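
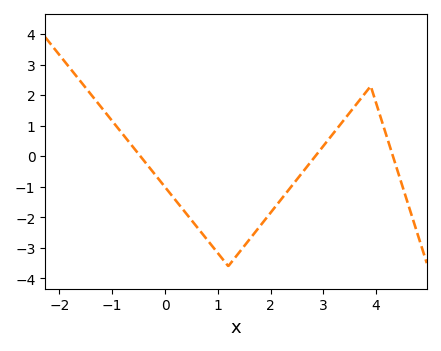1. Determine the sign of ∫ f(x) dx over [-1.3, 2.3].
negative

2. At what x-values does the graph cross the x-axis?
-0.466, 2.85, 4.32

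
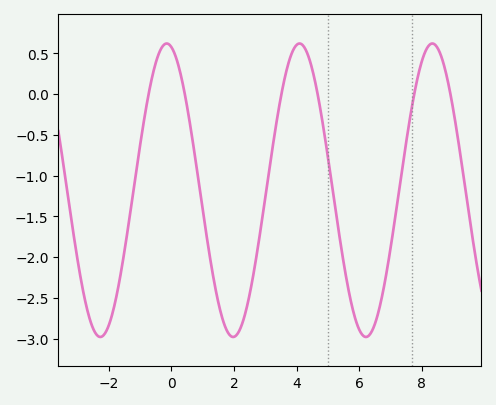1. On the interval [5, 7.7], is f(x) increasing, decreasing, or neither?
neither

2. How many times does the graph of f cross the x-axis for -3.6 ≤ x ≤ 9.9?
6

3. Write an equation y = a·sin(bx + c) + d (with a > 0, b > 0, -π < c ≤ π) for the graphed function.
y = 1.8sin(1.48x + 1.79) - 1.18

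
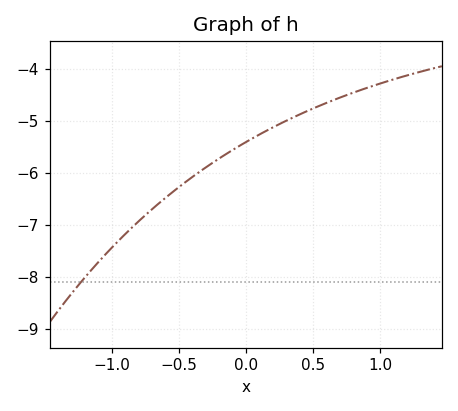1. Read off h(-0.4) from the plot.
-6.1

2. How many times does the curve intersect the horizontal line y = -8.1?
1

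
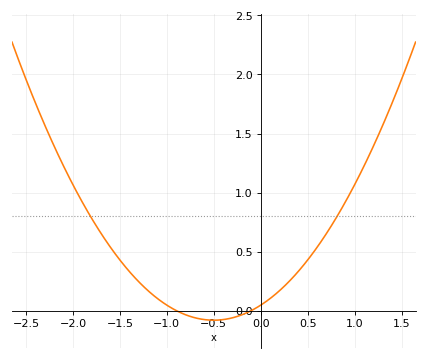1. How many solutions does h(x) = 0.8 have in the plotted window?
2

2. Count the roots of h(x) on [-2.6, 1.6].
2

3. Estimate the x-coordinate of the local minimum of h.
-0.5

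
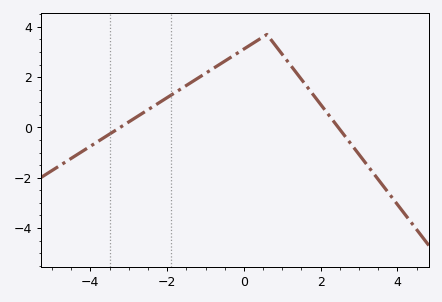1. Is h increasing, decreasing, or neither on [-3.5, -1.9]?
increasing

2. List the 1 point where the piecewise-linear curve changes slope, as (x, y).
(0.6, 3.7)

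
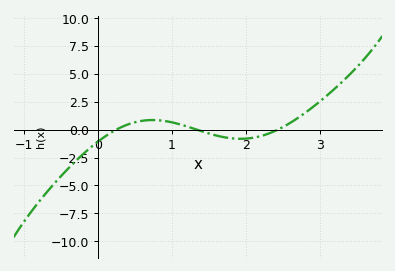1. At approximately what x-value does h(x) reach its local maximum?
0.738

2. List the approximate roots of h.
0.247, 1.34, 2.43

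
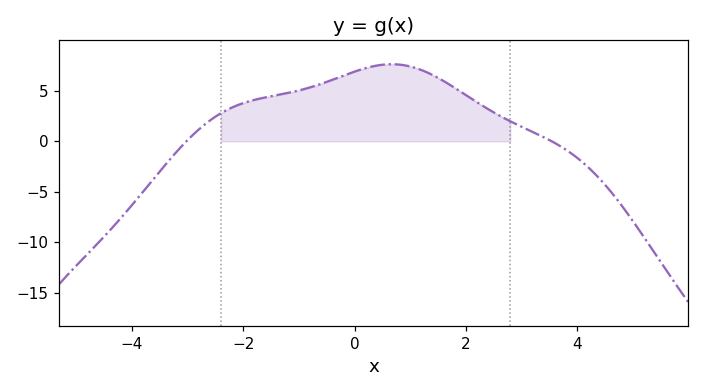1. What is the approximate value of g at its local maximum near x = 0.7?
7.63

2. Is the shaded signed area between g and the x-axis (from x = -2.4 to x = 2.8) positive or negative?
positive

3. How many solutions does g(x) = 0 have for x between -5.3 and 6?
2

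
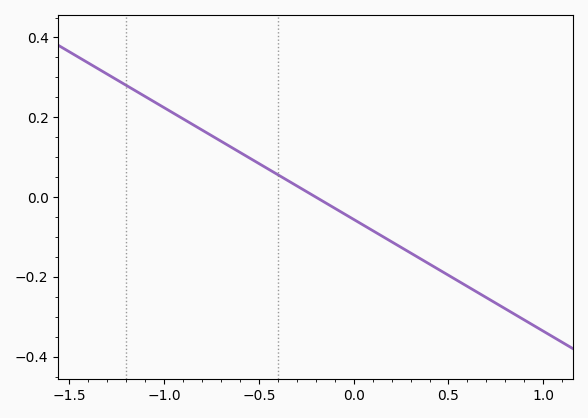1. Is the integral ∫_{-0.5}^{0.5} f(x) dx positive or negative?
negative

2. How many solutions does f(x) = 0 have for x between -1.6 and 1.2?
1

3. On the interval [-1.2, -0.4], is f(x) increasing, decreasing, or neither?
decreasing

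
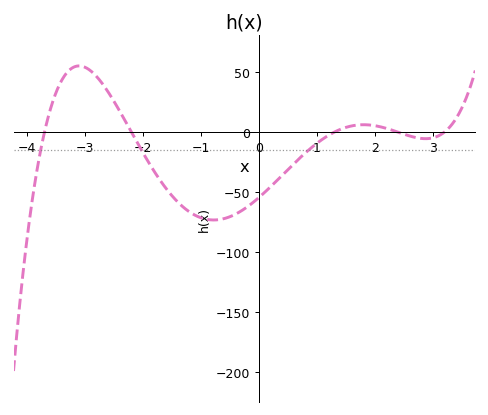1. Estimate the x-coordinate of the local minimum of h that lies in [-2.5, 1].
-0.78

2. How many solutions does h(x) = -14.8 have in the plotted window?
3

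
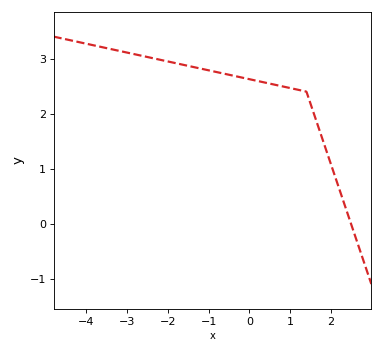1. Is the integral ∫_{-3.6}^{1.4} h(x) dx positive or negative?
positive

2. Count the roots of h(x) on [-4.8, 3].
1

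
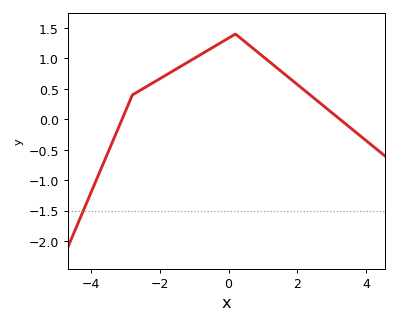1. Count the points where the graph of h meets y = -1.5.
1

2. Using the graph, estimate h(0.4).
1.31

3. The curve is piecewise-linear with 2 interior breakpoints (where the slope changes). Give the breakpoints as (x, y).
(-2.8, 0.4); (0.2, 1.4)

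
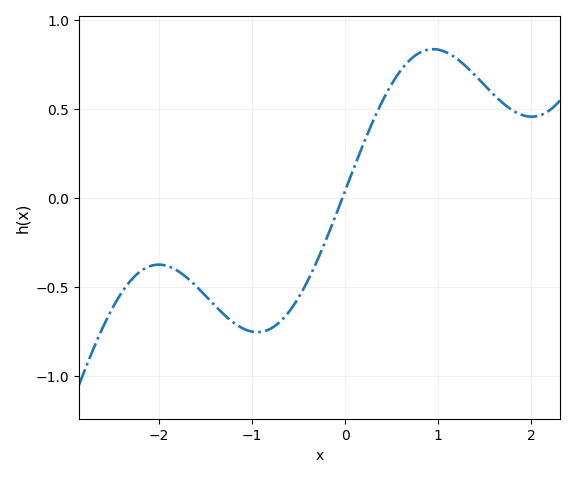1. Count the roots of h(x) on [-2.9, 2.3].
1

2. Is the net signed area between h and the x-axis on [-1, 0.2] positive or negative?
negative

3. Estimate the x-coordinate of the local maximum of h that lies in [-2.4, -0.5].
-2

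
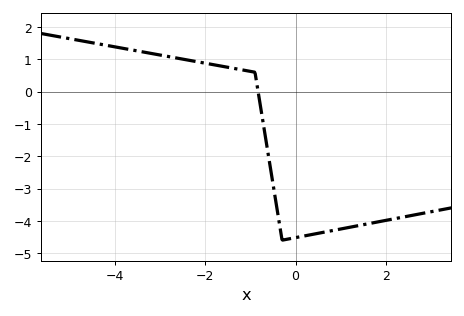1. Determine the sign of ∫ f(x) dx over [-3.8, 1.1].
negative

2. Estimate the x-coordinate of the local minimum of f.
-0.2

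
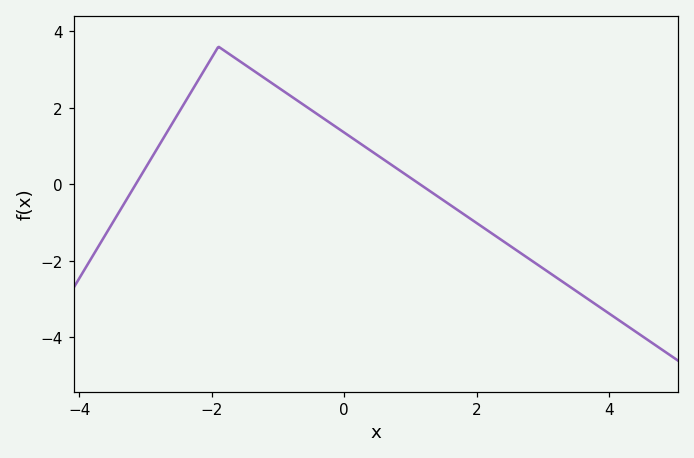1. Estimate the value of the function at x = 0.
1.35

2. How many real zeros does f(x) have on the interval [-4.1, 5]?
2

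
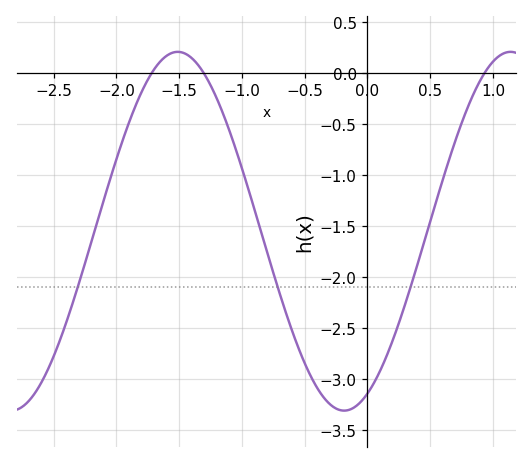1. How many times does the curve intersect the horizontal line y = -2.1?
3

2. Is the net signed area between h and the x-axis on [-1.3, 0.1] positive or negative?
negative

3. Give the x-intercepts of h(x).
-1.72, -1.3, 0.932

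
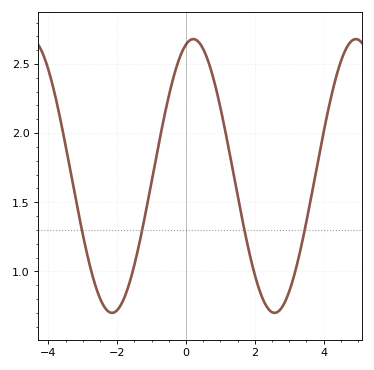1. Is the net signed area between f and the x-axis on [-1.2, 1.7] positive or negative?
positive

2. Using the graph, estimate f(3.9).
1.9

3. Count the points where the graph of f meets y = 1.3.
4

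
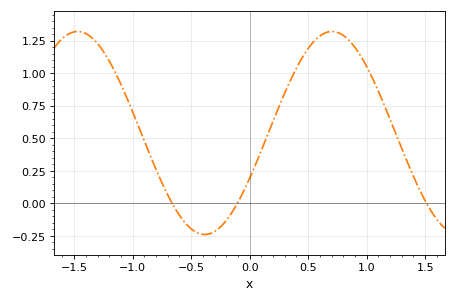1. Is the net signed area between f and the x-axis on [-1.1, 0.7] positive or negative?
positive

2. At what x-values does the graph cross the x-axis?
-0.65, -0.1, 1.5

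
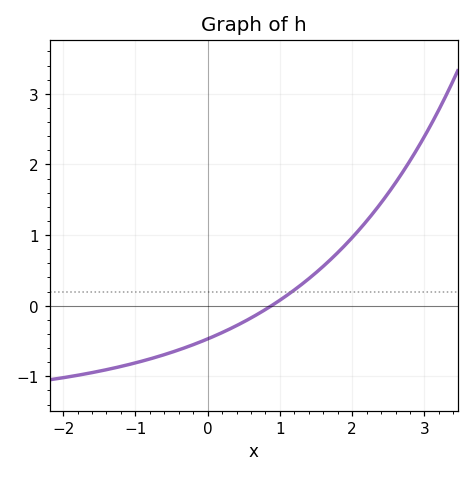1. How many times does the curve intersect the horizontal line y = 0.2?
1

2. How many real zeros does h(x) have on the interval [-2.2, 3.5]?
1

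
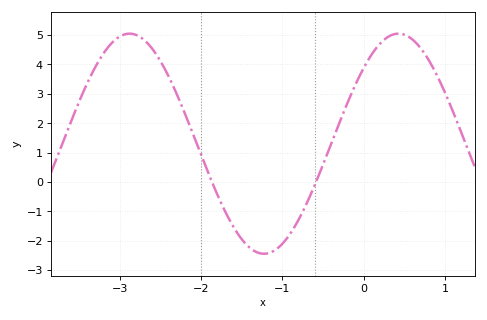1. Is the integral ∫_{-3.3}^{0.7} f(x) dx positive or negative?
positive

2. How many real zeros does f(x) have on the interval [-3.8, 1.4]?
2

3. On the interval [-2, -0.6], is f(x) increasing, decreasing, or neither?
neither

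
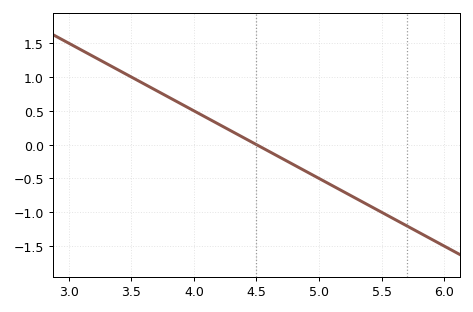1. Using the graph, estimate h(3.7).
0.8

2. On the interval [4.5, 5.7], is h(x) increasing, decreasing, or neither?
decreasing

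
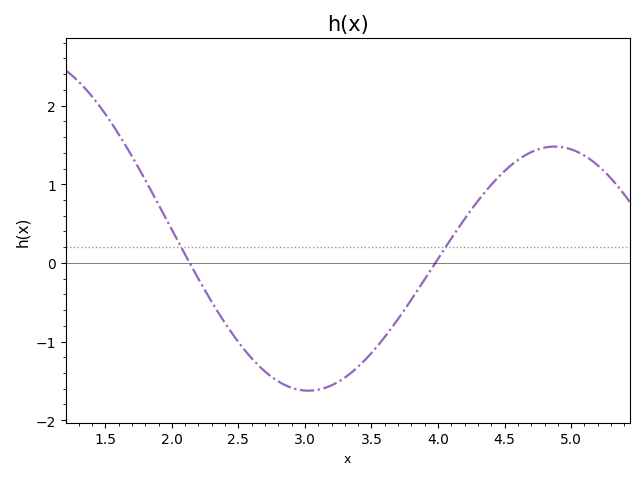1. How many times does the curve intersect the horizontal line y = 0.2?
2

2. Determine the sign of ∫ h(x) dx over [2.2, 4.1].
negative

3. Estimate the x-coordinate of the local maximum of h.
4.88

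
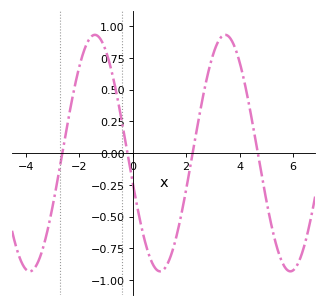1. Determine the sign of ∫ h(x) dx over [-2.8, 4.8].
positive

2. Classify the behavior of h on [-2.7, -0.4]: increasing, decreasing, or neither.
neither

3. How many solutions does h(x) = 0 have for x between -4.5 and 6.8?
4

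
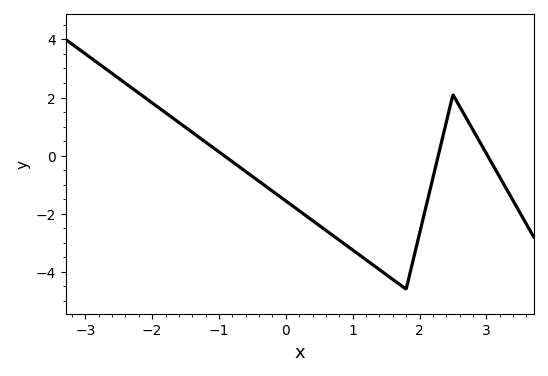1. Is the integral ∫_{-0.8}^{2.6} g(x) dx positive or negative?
negative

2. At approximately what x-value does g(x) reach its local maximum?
2.5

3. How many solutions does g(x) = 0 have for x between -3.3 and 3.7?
3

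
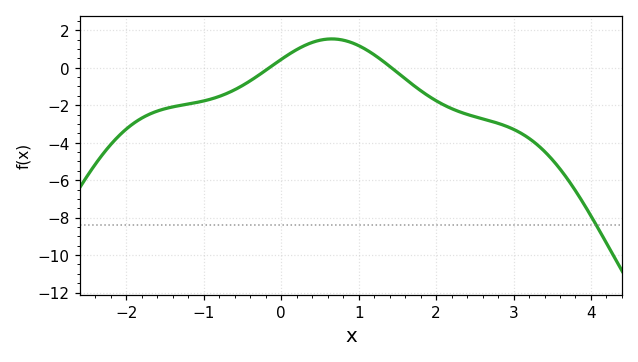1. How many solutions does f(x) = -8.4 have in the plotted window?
1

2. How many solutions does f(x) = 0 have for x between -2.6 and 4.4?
2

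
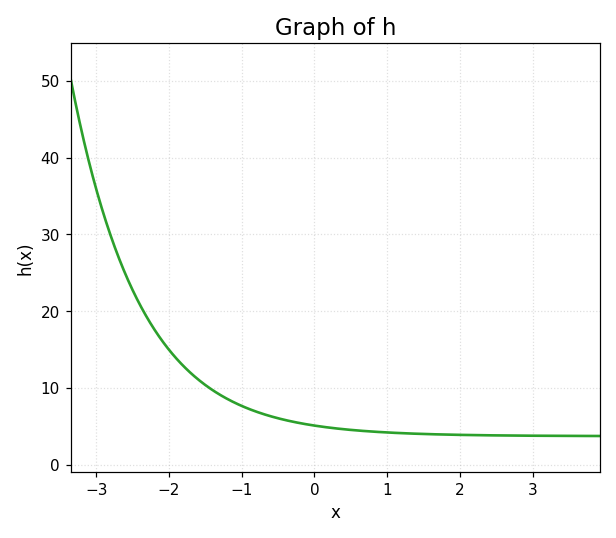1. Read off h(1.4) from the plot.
4.03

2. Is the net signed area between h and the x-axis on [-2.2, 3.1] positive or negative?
positive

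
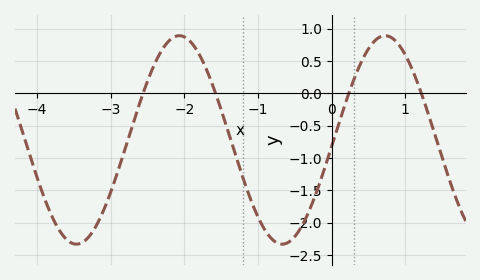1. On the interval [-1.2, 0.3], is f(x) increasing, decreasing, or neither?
neither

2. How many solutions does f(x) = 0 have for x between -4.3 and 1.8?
4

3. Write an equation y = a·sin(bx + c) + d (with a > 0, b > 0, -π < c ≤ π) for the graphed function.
y = 1.61sin(2.25x - 0.06) - 0.72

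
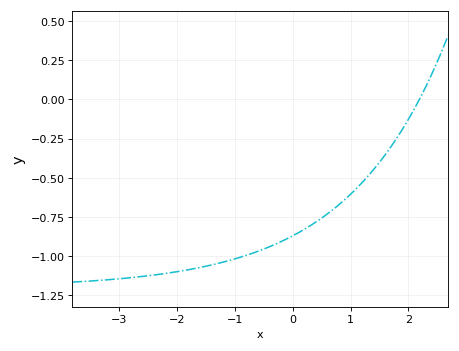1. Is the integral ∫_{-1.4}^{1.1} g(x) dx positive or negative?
negative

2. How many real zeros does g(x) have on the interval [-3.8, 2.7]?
1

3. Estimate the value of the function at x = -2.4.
-1.12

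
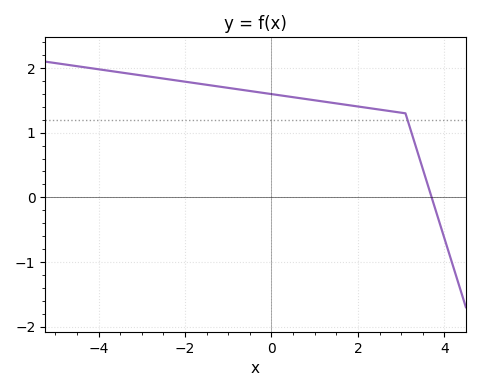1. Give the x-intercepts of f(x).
3.8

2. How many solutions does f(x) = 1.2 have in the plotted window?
1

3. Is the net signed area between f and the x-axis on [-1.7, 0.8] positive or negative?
positive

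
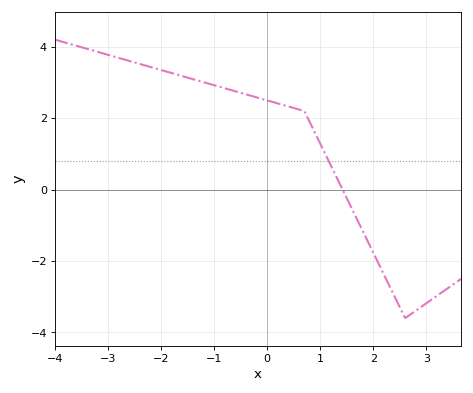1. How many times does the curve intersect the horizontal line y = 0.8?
1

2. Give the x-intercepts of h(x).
1.4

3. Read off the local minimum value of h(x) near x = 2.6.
-3.6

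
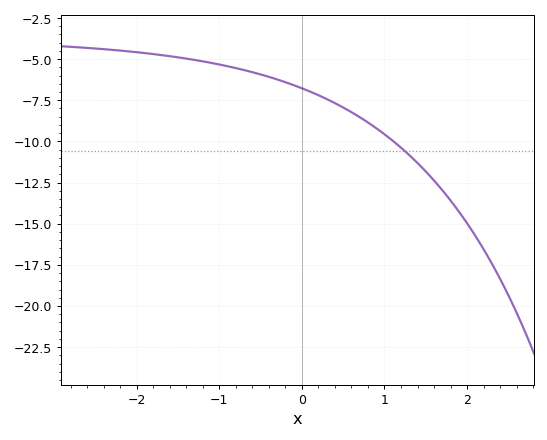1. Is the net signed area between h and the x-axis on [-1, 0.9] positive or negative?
negative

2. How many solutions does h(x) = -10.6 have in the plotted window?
1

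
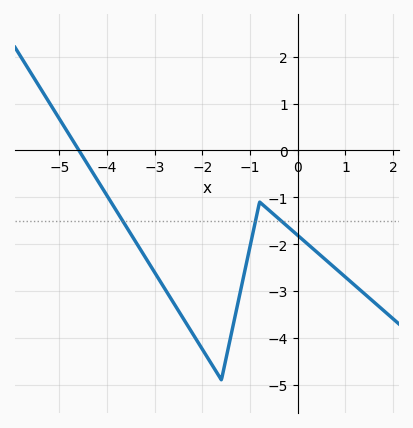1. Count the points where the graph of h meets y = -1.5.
3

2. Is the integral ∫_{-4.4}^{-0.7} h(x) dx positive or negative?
negative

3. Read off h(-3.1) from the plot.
-2.4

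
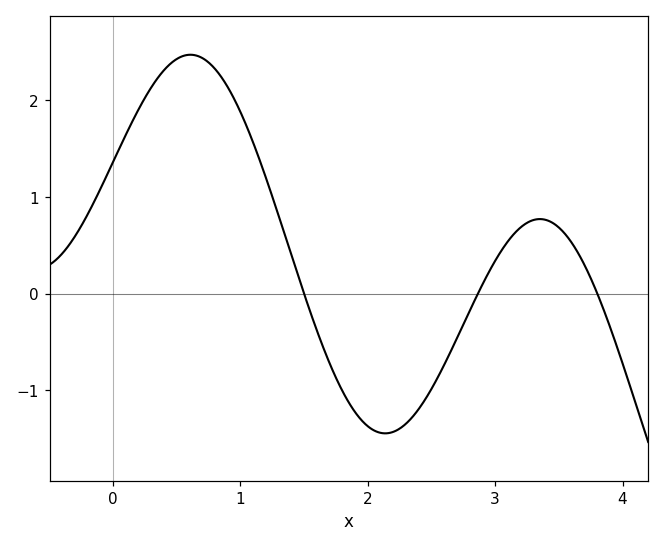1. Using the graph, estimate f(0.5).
2.43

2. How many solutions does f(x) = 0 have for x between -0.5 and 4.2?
3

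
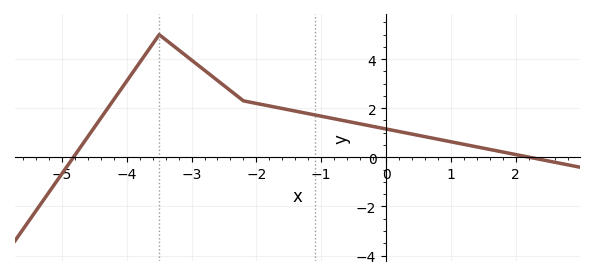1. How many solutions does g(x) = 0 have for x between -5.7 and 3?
2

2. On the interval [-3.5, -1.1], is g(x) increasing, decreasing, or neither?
decreasing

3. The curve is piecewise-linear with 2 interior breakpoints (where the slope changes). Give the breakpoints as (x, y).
(-3.5, 5); (-2.2, 2.3)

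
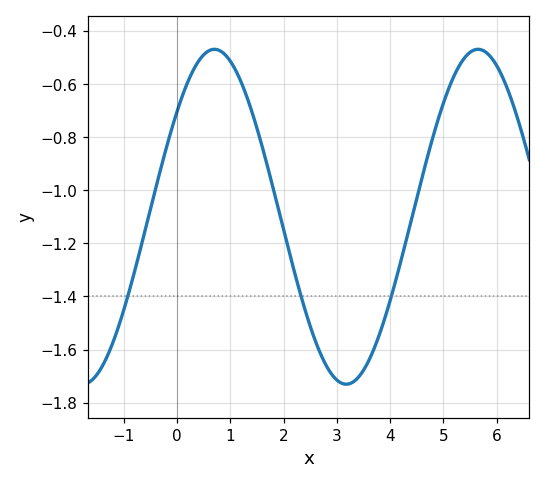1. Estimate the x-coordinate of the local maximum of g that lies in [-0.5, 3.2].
0.8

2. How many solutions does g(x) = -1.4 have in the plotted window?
3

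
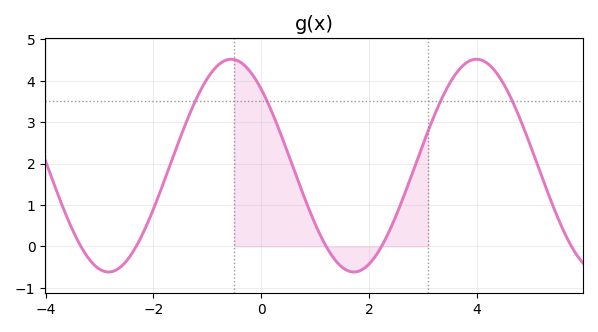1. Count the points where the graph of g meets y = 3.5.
4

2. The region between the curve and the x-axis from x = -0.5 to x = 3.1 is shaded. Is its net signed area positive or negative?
positive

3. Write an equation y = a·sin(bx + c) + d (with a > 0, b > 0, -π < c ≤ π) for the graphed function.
y = 2.57sin(1.38x + 2.34) + 1.95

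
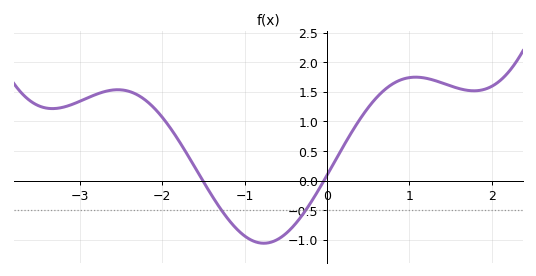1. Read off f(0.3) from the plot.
0.822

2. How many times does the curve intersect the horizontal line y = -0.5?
2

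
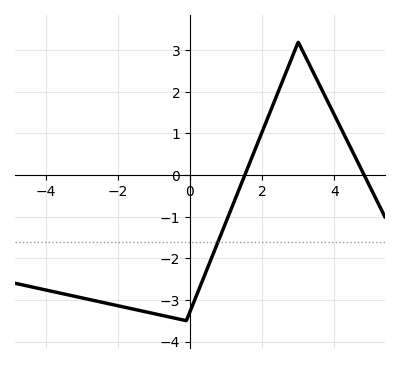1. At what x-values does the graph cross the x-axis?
1.52, 4.83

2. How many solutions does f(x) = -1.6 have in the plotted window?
1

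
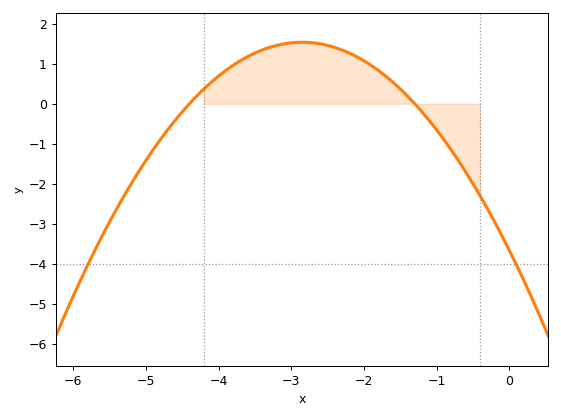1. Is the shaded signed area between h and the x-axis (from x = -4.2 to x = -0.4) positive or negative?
positive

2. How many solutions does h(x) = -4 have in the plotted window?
2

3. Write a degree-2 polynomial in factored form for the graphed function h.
y = -0.64(x + 4.4)(x + 1.3)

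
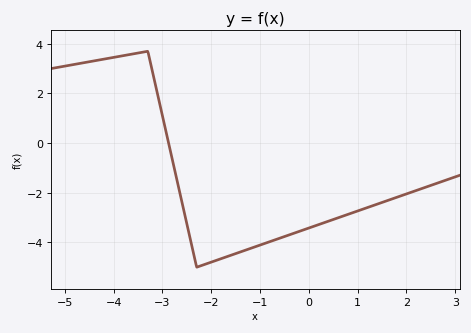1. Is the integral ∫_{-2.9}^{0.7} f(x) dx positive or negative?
negative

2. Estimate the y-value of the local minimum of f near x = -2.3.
-5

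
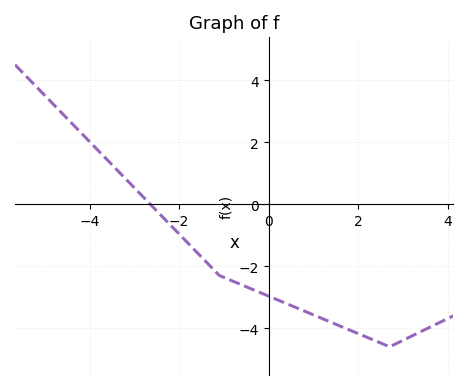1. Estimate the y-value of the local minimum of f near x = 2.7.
-4.6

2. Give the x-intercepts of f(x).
-2.64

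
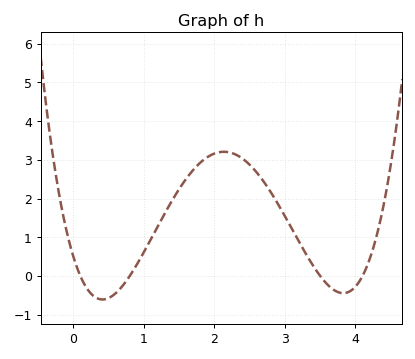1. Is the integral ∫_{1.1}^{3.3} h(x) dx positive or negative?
positive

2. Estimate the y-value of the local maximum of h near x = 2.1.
3.21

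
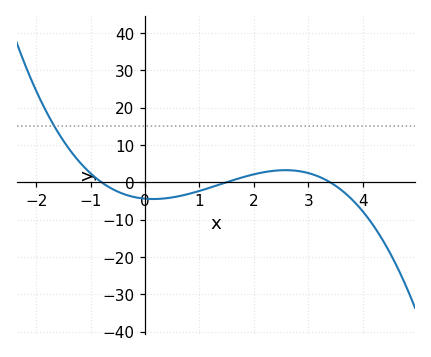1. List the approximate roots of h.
-0.8, 1.5, 3.4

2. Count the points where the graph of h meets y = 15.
1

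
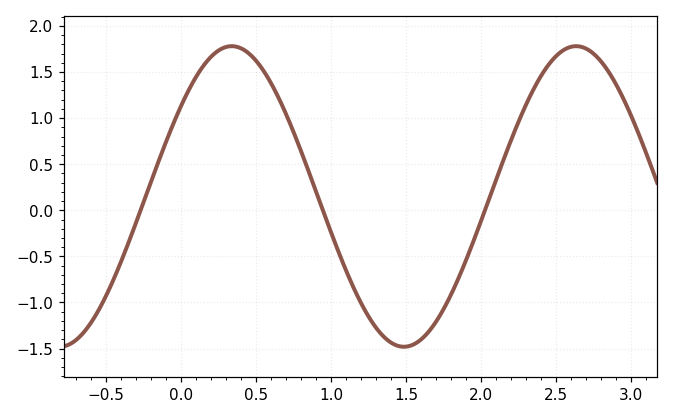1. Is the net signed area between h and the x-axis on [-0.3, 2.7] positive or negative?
positive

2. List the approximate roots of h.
-0.267, 0.947, 2.03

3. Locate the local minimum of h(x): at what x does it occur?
1.49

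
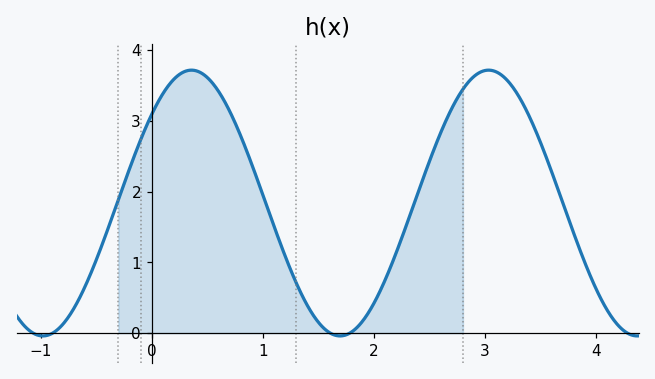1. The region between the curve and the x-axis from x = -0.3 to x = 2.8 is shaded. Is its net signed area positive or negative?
positive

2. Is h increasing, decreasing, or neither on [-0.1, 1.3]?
neither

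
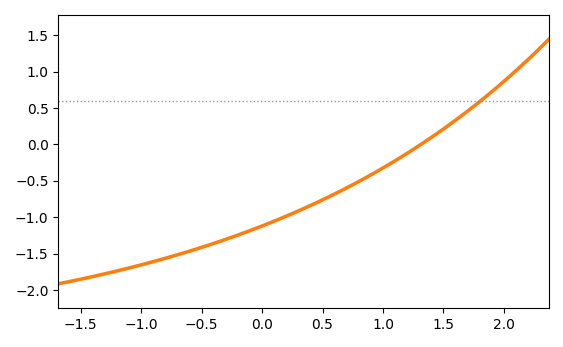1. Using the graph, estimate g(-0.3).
-1.3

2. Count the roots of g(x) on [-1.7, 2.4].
1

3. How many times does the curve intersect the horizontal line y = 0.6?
1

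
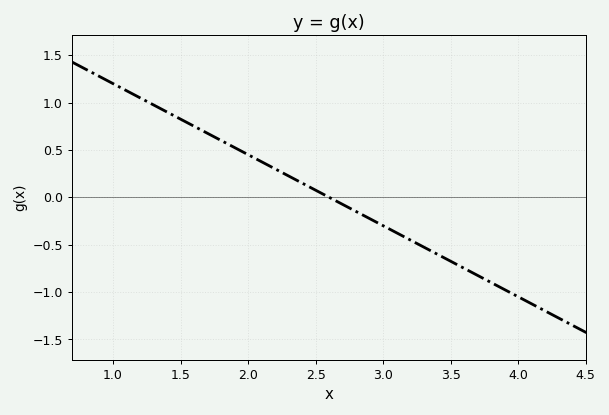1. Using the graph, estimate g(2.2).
0.3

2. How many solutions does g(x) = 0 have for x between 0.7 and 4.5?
1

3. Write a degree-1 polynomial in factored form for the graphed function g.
y = -0.75(x - 2.6)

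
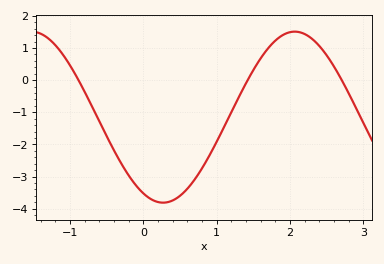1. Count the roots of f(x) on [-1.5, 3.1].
3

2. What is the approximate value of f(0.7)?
-3.09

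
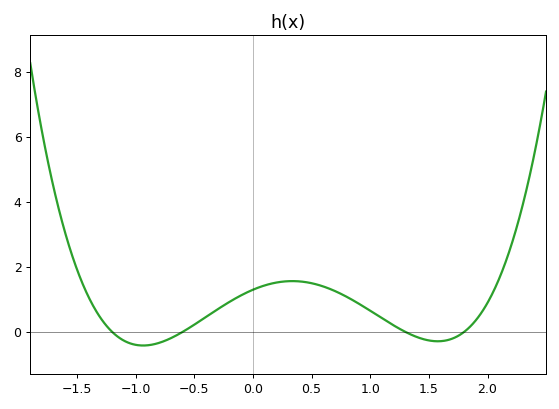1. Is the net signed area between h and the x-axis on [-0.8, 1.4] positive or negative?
positive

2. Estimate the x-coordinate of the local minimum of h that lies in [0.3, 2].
1.58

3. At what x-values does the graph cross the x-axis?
-1.2, -0.6, 1.3, 1.8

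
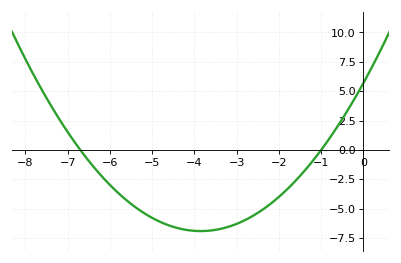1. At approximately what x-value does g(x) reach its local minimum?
-3.85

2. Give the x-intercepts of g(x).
-6.7, -1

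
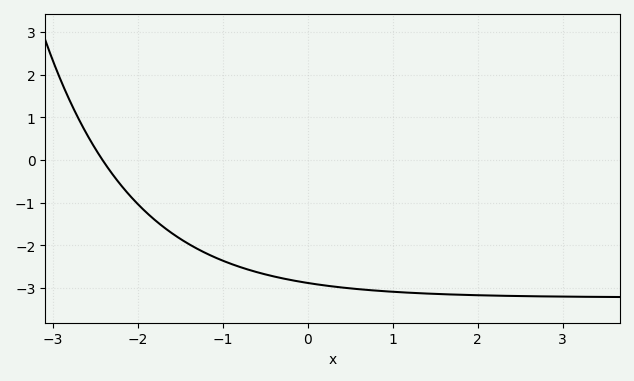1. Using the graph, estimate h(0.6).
-3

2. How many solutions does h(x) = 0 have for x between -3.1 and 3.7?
1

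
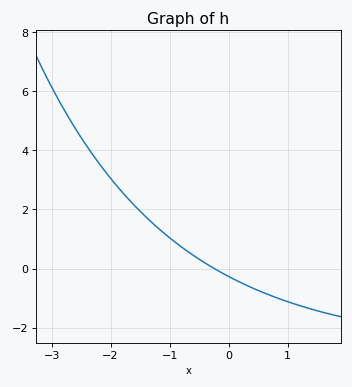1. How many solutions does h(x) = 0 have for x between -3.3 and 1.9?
1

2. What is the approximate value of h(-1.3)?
1.56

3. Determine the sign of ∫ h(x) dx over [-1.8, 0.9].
positive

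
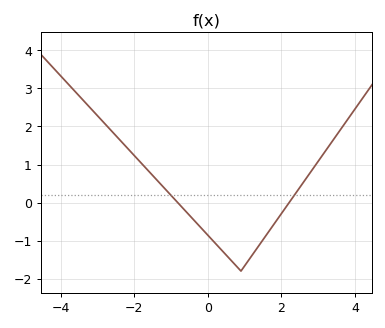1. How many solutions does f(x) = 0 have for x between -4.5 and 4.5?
2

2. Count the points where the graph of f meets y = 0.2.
2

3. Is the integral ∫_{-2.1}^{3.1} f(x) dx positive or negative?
negative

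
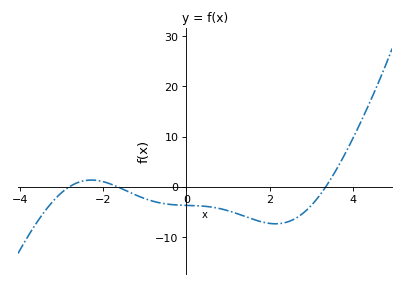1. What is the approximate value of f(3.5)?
1.9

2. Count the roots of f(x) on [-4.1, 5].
3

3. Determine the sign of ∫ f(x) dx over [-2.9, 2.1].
negative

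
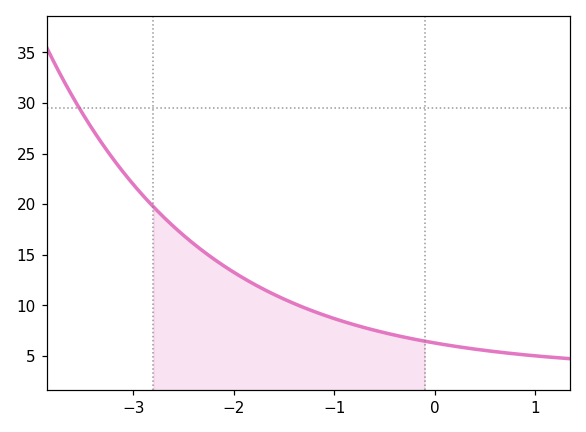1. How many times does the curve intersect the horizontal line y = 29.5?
1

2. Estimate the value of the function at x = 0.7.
5.5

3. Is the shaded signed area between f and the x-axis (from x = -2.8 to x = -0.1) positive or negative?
positive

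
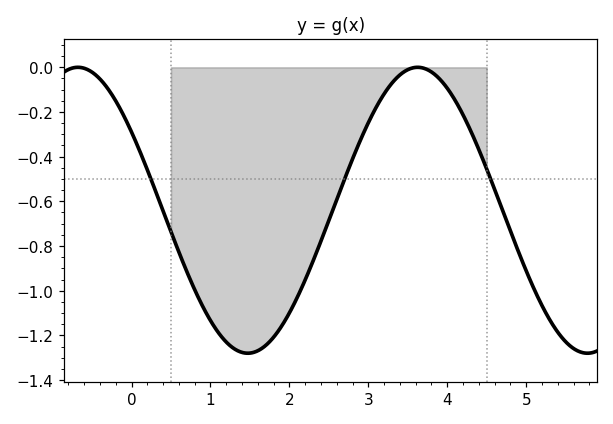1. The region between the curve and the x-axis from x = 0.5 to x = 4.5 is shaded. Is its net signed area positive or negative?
negative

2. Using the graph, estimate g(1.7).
-1.25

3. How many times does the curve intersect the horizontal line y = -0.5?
3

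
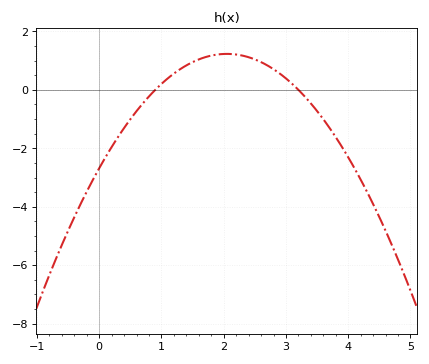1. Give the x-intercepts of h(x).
0.9, 3.2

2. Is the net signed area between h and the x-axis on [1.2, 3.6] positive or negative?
positive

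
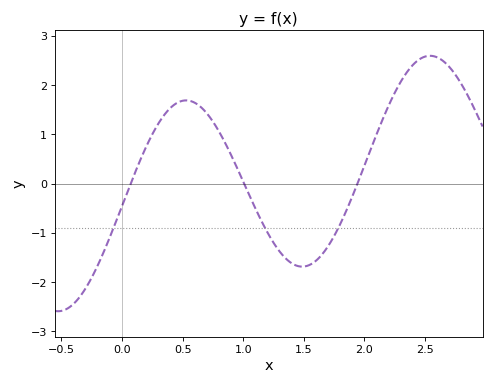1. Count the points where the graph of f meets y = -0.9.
3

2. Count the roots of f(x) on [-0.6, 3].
3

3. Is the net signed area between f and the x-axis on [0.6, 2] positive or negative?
negative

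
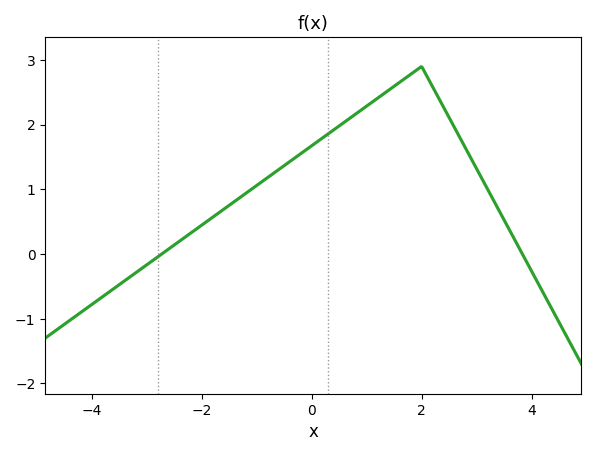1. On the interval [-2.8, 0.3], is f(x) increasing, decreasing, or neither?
increasing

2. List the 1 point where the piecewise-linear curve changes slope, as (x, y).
(2, 2.9)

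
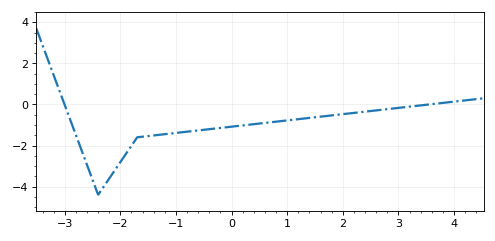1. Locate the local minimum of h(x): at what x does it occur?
-2.4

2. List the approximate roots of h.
-3, 3.55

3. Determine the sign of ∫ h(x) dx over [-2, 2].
negative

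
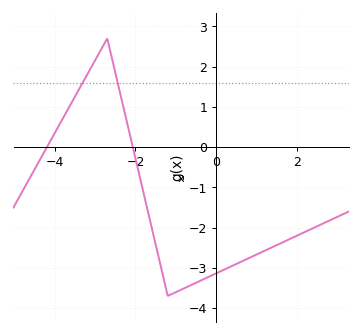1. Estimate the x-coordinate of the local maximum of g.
-2.7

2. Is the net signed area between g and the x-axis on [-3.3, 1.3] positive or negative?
negative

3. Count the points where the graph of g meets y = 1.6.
2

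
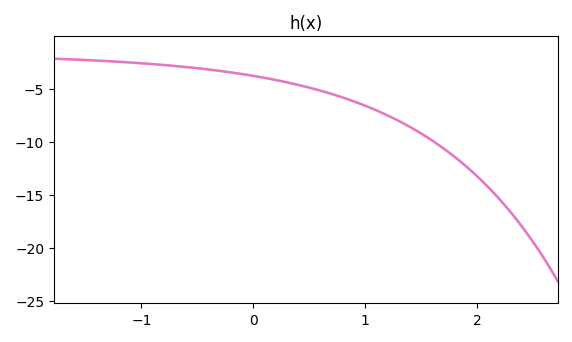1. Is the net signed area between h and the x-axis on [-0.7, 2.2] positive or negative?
negative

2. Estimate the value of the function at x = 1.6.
-9.88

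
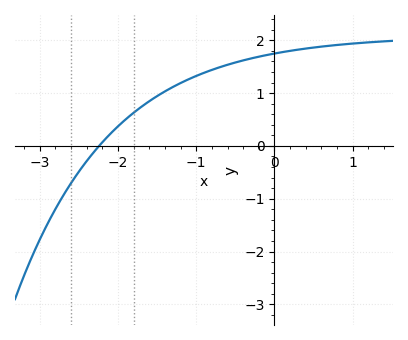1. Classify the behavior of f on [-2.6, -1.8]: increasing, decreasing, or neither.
increasing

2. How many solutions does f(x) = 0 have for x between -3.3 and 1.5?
1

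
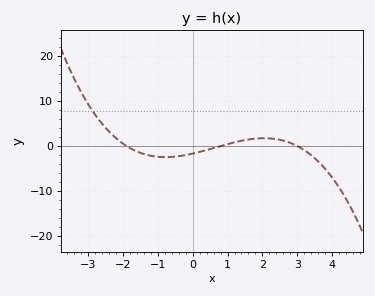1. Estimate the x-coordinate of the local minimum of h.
-0.782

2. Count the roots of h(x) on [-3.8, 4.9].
3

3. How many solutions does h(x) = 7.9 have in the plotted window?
1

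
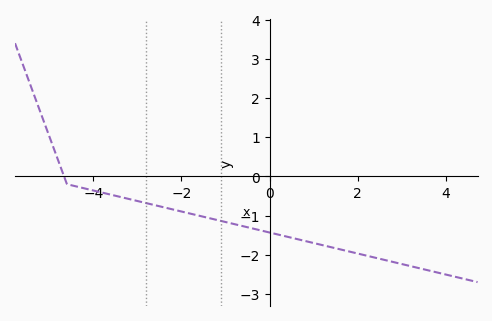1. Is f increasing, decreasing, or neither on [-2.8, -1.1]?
decreasing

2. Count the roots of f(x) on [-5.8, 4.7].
1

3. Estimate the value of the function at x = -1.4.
-1.06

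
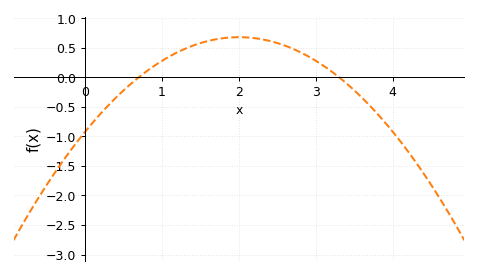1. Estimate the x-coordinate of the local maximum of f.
2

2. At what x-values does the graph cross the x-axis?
0.7, 3.3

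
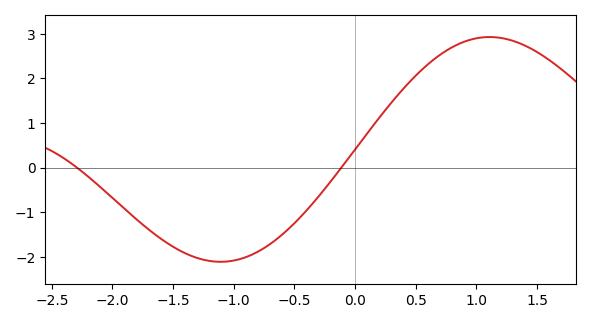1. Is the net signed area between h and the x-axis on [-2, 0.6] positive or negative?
negative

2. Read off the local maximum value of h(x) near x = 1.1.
2.92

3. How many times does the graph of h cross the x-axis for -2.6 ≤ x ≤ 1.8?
2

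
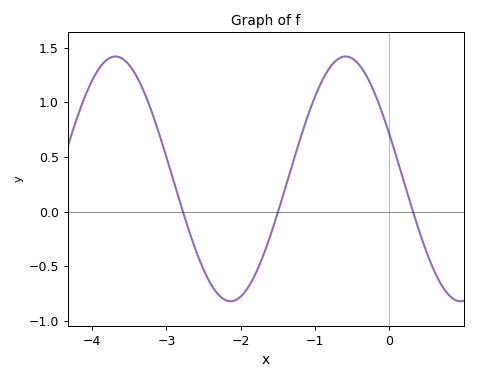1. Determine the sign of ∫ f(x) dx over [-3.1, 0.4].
positive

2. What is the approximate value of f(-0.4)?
1.34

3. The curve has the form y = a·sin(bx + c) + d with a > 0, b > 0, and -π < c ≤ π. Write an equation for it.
y = 1.12sin(2.03x + 2.77) + 0.3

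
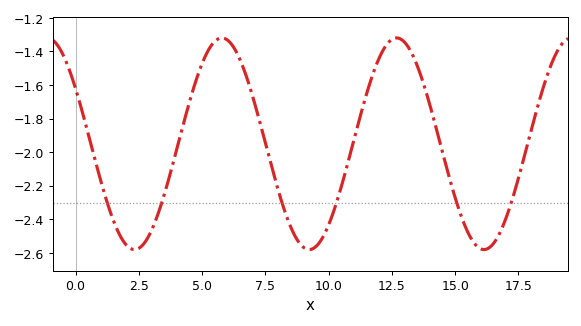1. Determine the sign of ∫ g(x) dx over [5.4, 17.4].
negative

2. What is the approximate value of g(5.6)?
-1.32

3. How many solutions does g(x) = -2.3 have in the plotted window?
6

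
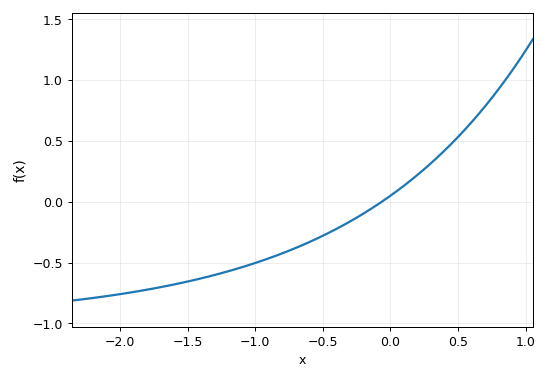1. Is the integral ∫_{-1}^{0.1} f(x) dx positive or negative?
negative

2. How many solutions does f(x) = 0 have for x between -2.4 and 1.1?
1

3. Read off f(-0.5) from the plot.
-0.3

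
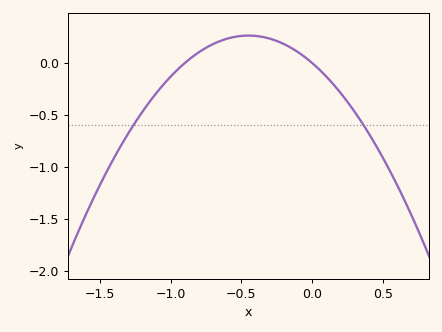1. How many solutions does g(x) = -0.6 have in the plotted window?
2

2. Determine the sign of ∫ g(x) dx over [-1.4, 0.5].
negative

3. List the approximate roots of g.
-0.9, 0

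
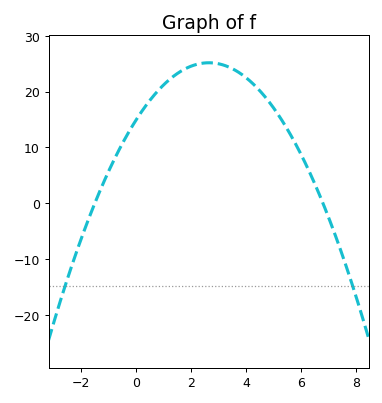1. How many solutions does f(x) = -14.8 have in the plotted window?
2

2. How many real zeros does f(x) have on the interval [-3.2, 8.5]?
2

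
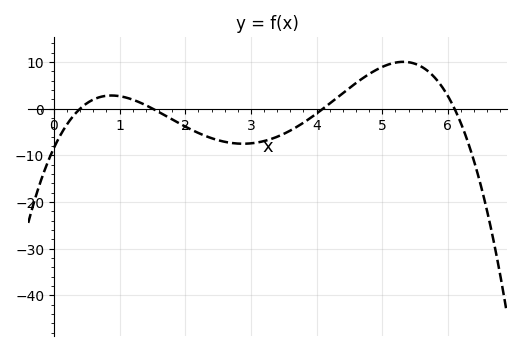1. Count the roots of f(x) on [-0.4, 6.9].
4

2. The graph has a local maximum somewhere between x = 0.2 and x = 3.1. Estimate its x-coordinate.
0.9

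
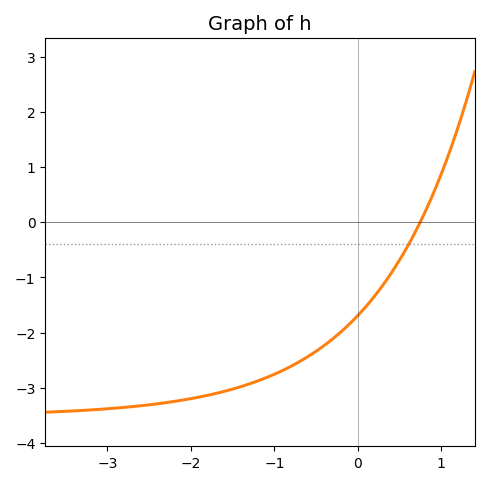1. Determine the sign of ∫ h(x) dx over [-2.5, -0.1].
negative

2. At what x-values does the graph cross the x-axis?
0.746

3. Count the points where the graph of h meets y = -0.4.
1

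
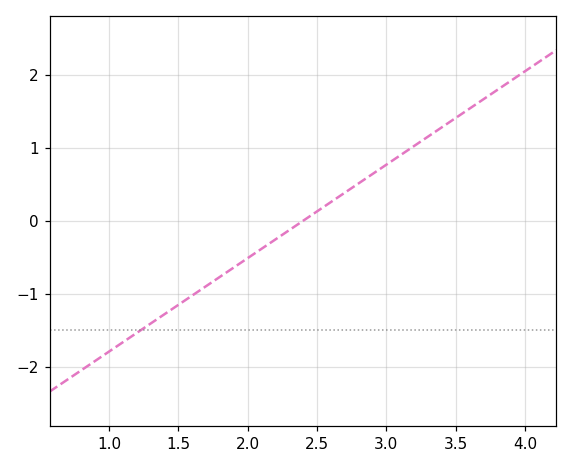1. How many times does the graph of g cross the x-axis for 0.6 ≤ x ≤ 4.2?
1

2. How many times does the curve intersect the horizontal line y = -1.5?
1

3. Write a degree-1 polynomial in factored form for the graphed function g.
y = 1.28(x - 2.4)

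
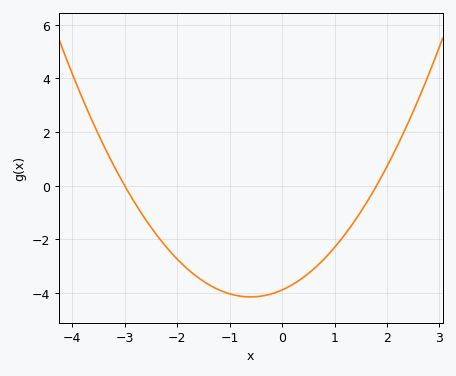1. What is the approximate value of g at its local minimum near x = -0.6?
-4.2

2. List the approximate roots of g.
-3, 1.8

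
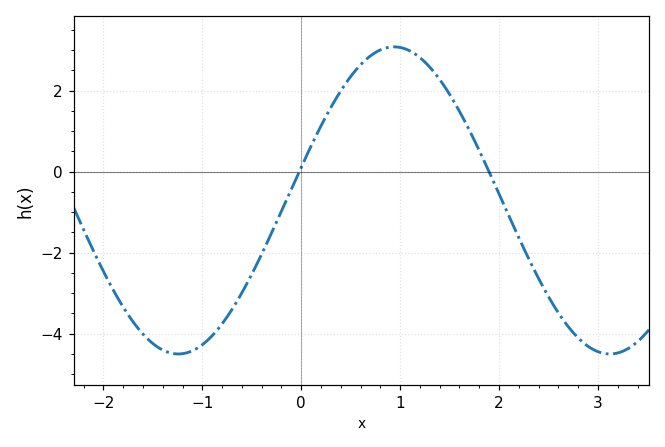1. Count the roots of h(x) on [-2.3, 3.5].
2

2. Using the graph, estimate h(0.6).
2.6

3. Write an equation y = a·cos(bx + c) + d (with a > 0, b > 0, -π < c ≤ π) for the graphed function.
y = 3.79cos(1.4x - 1.4) - 0.71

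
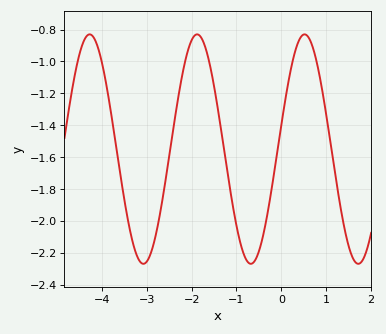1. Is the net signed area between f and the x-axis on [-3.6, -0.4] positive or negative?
negative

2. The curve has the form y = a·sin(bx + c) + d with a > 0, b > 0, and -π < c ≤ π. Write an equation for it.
y = 0.72sin(2.62x + 0.21) - 1.55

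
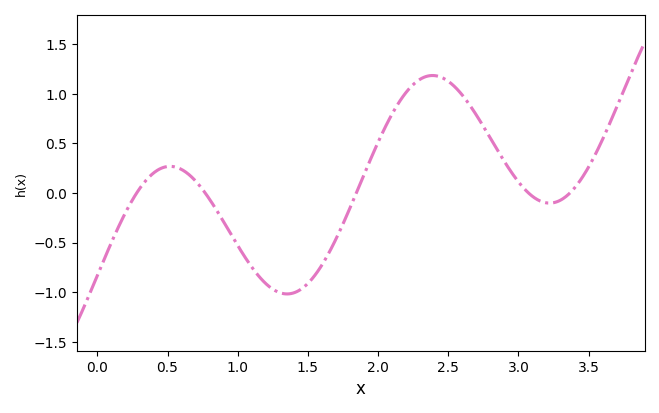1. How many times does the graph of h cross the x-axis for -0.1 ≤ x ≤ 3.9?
5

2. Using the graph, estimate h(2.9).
0.3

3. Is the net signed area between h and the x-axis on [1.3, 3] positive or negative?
positive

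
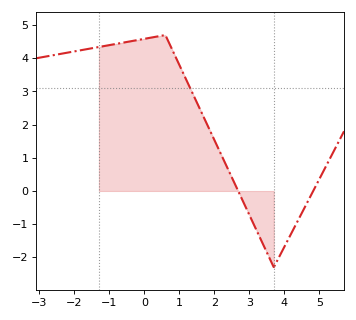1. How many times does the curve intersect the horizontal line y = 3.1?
1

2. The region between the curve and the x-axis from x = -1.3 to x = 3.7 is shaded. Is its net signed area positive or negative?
positive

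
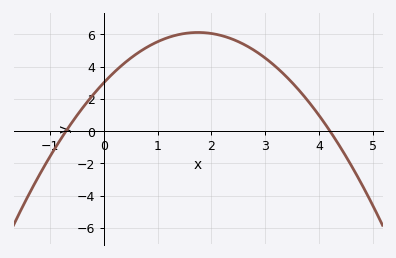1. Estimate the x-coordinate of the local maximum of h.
1.75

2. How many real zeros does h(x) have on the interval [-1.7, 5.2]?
2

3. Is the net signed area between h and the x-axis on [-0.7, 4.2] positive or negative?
positive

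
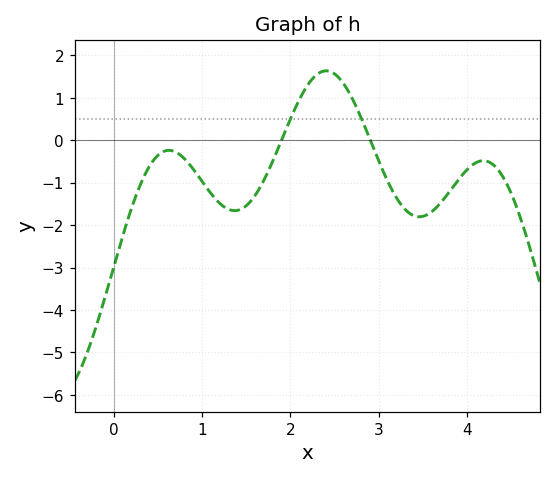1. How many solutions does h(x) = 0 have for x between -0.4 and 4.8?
2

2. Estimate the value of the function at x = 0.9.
-0.688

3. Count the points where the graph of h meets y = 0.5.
2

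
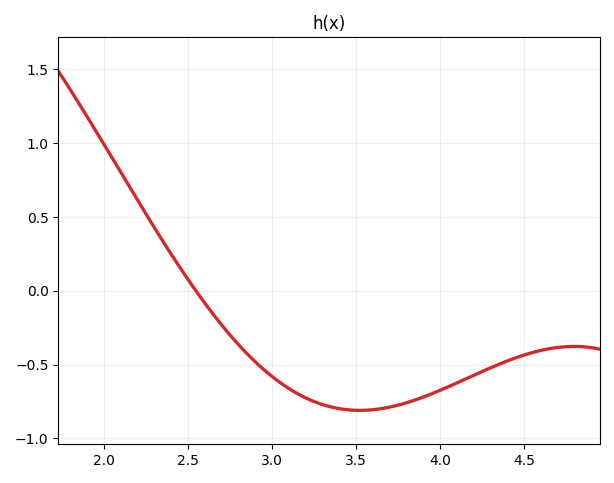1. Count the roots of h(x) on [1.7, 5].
1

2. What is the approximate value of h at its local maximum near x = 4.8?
-0.4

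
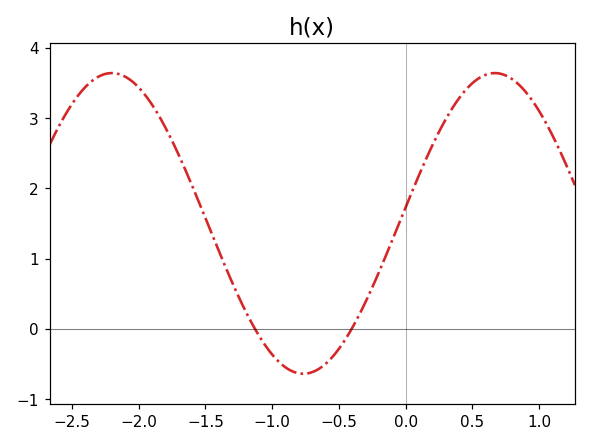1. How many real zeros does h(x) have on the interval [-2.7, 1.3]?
2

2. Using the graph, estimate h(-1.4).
1.1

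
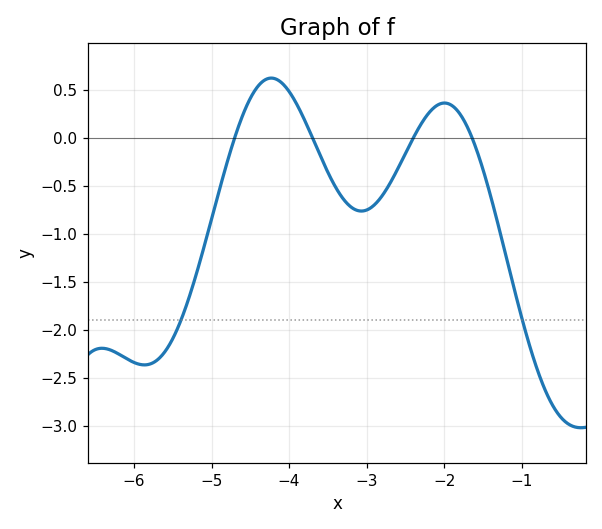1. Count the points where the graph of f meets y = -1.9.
2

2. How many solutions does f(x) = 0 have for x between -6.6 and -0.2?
4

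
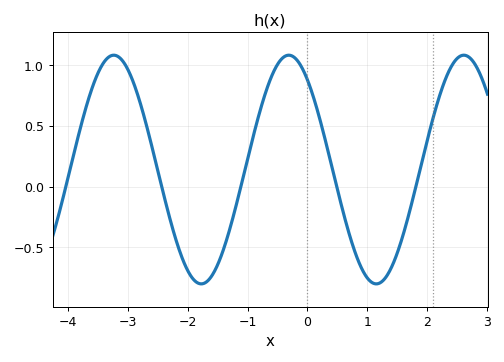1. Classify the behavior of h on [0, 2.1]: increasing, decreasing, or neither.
neither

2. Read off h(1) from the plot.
-0.75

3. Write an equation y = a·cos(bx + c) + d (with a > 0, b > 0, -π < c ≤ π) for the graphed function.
y = 0.94cos(2.1x + 0.67) + 0.14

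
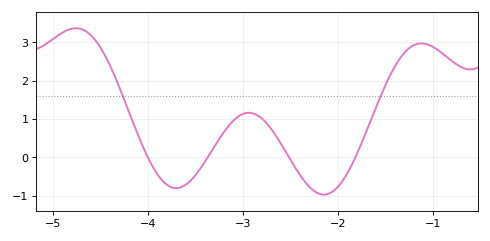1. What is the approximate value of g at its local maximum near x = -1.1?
2.98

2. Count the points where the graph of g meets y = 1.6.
2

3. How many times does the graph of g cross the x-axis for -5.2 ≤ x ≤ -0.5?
4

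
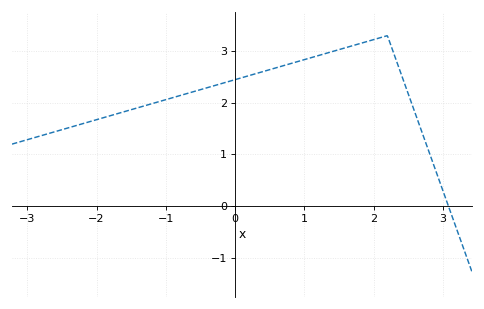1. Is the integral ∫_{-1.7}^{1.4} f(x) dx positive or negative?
positive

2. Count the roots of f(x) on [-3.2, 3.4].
1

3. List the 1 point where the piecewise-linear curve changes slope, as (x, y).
(2.2, 3.3)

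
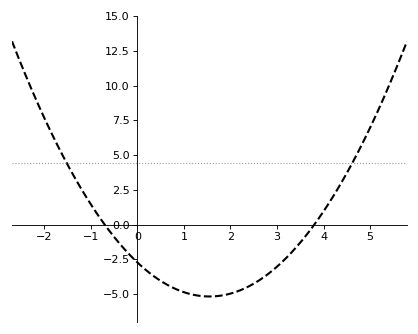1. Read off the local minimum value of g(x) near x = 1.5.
-5.16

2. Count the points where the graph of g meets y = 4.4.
2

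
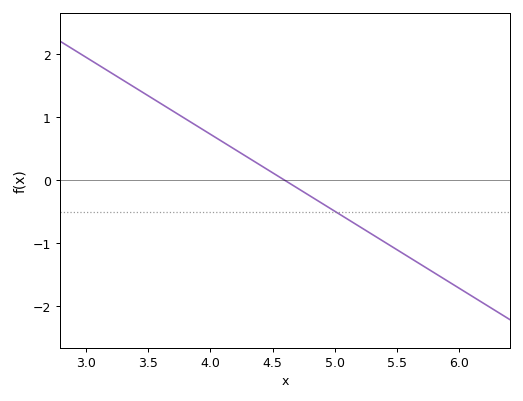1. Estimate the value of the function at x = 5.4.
-1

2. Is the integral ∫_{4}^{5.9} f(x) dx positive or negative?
negative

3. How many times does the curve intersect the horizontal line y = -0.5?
1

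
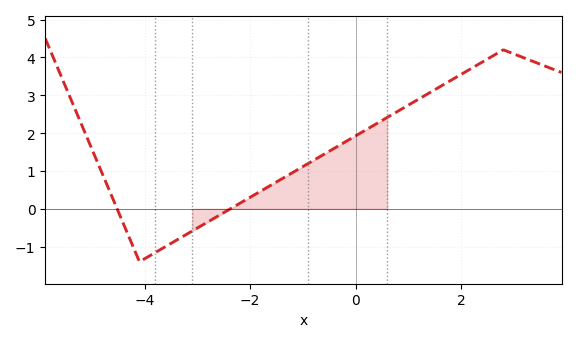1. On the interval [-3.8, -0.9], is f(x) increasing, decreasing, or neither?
increasing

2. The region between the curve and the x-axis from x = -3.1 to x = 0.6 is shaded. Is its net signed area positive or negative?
positive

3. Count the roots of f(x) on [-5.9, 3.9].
2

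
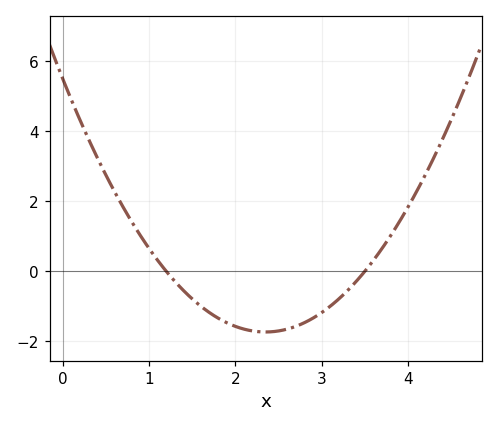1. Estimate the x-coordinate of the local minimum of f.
2.4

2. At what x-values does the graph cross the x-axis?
1.2, 3.5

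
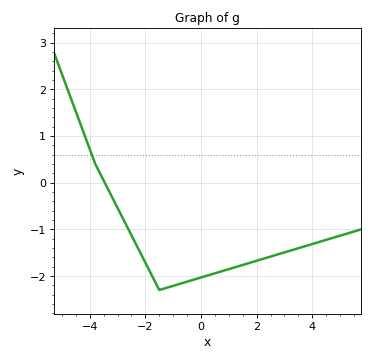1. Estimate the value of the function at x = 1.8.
-1.71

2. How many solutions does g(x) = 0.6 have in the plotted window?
1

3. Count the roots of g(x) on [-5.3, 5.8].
1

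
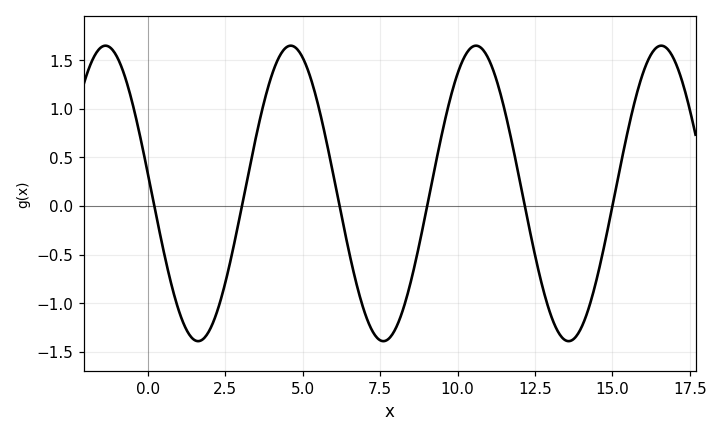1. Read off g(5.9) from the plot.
0.45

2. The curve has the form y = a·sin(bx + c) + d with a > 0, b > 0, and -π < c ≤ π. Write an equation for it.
y = 1.52sin(1.1x + 3) + 0.13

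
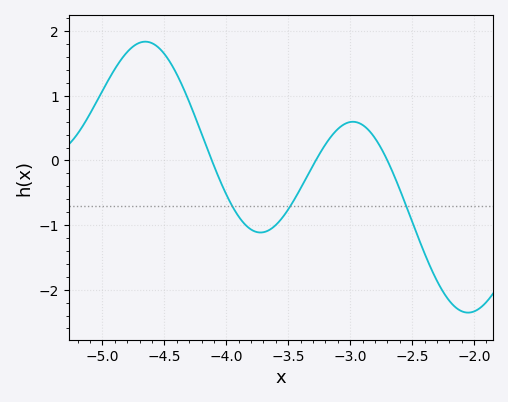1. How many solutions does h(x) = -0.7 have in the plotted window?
3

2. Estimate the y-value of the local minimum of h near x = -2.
-2.4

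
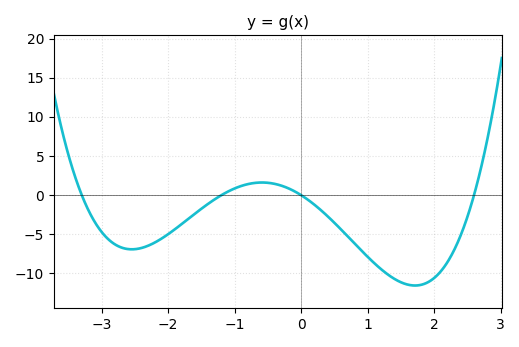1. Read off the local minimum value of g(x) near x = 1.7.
-11.5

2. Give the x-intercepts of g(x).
-3.3, -1.2, 0, 2.6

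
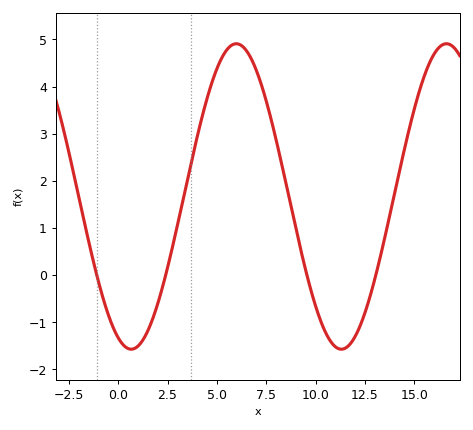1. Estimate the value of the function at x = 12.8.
-0.4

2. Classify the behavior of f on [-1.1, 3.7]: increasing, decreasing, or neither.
neither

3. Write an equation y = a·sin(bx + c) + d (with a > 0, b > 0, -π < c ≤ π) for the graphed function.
y = 3.24sin(0.59x - 2) + 1.67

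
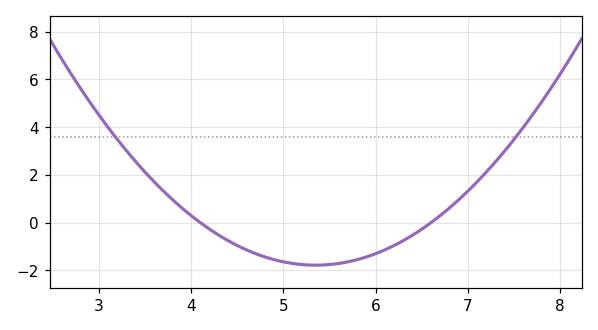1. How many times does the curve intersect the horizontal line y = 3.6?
2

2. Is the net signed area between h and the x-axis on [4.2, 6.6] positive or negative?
negative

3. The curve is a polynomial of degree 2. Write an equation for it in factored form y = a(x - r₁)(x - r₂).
y = 1.14(x - 4.1)(x - 6.6)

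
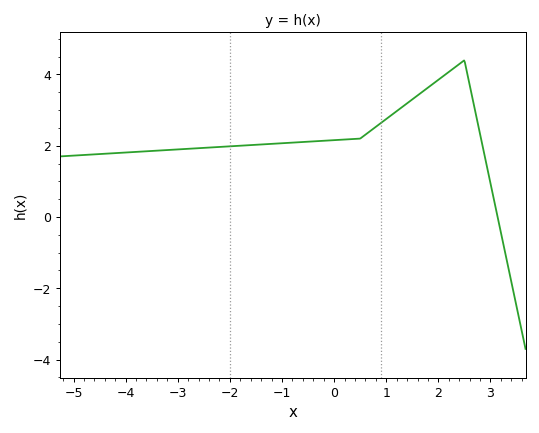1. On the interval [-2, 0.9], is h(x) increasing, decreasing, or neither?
increasing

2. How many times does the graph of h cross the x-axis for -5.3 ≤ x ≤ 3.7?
1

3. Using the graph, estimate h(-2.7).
1.92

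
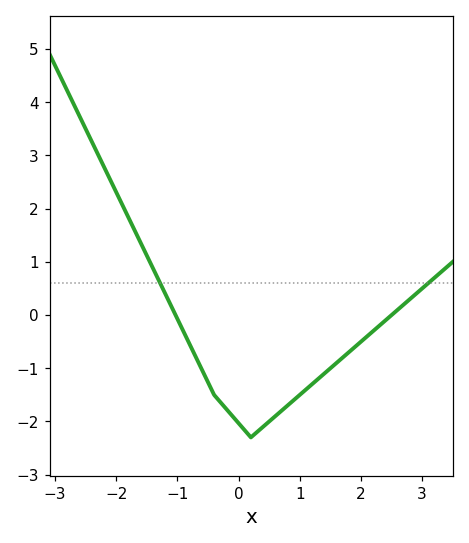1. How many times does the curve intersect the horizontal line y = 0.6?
2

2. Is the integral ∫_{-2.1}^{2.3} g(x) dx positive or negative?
negative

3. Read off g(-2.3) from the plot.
3.02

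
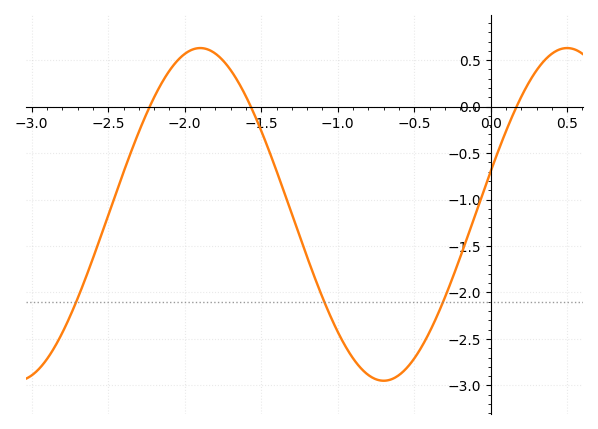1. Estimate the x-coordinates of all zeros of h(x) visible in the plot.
-2.25, -1.55, 0.15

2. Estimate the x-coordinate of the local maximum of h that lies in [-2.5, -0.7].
-1.9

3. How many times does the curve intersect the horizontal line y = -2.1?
3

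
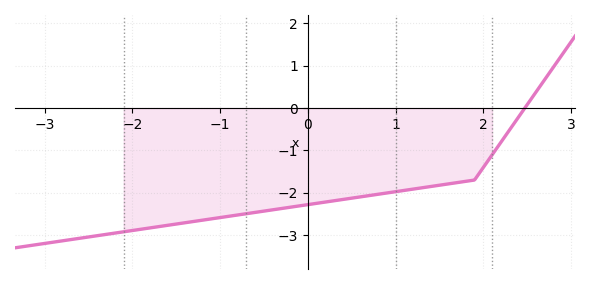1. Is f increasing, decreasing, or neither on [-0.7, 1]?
increasing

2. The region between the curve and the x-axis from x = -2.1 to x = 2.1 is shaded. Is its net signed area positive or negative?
negative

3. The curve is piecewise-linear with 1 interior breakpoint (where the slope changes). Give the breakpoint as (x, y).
(1.9, -1.7)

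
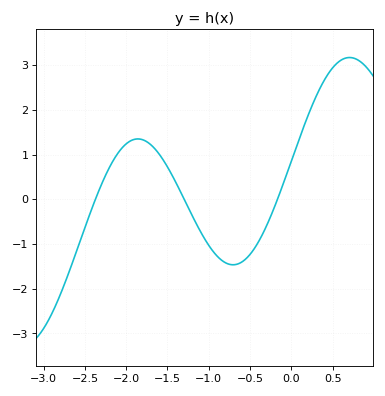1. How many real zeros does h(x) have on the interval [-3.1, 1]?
3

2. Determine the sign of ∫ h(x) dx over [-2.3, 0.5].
positive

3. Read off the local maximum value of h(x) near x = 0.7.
3.2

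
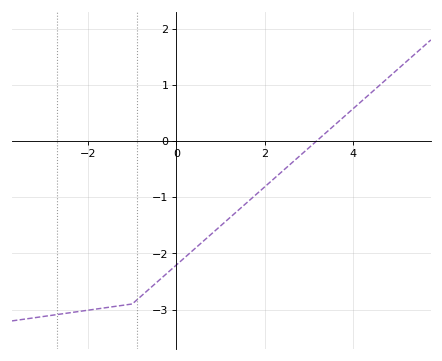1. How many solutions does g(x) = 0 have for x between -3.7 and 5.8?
1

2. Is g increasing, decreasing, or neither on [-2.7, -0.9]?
increasing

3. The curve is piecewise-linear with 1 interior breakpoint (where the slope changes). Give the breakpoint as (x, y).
(-1, -2.9)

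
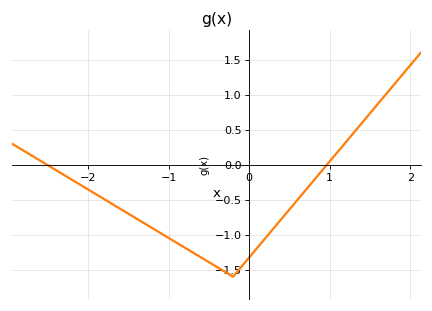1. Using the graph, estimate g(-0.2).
-1.6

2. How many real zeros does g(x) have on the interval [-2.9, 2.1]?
2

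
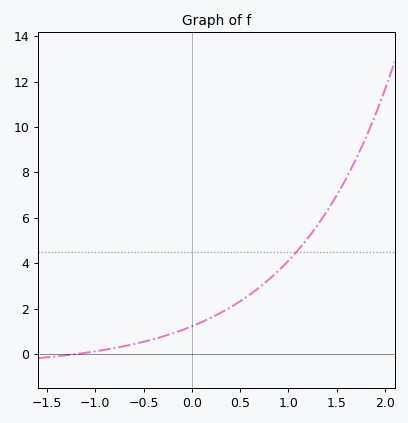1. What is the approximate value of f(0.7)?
3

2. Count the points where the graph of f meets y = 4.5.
1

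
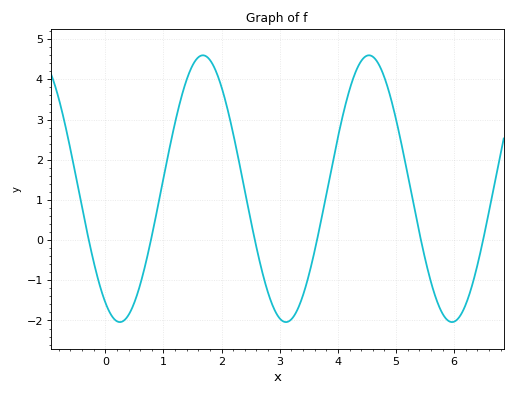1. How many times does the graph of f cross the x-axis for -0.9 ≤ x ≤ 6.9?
6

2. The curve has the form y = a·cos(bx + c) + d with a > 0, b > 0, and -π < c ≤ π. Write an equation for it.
y = 3.32cos(2.2x + 2.6) + 1.28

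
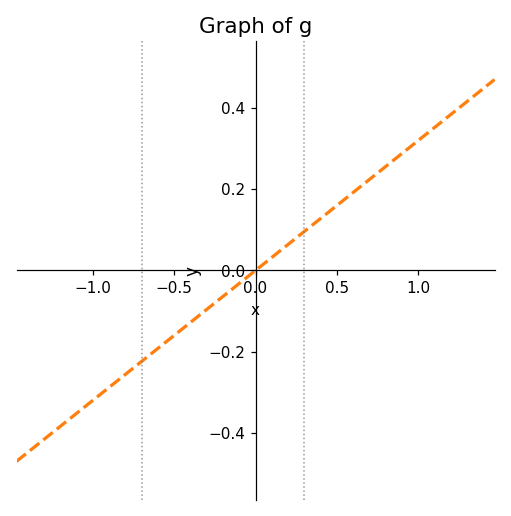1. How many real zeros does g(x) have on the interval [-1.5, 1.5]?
1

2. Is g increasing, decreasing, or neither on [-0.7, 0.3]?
increasing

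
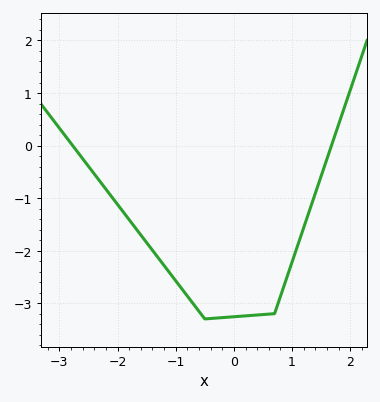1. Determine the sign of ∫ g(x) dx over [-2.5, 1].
negative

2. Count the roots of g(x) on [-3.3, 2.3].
2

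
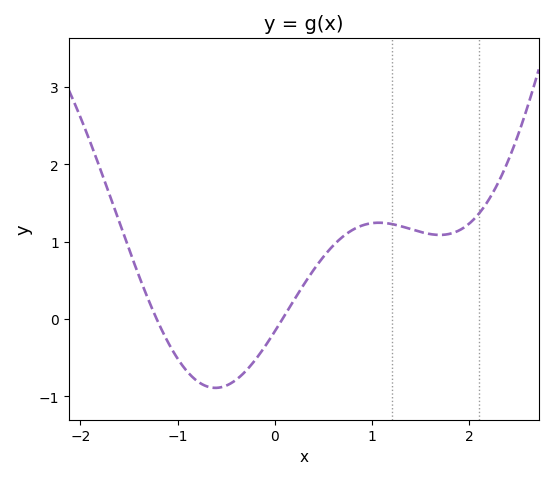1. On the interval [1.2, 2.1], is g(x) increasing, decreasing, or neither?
neither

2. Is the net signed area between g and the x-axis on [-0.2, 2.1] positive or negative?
positive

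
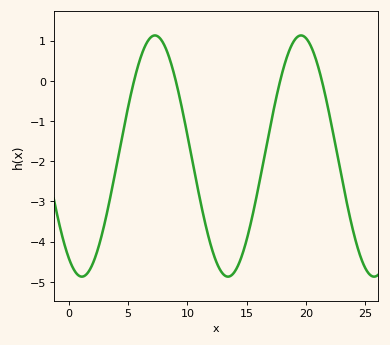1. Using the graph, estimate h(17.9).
0.1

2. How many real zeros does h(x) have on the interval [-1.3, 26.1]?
4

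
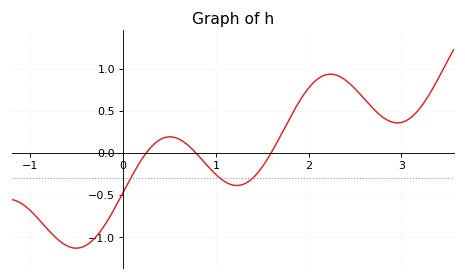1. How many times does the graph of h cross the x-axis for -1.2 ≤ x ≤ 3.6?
3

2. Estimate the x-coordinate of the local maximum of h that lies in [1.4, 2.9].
2.23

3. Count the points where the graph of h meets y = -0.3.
3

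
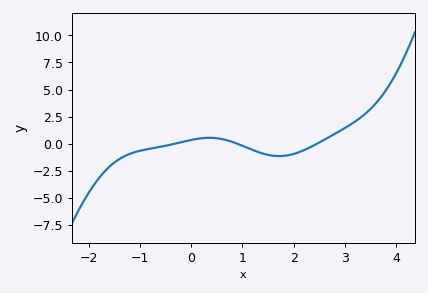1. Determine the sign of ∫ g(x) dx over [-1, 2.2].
negative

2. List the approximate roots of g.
-0.308, 0.892, 2.46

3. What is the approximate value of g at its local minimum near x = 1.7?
-1.16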